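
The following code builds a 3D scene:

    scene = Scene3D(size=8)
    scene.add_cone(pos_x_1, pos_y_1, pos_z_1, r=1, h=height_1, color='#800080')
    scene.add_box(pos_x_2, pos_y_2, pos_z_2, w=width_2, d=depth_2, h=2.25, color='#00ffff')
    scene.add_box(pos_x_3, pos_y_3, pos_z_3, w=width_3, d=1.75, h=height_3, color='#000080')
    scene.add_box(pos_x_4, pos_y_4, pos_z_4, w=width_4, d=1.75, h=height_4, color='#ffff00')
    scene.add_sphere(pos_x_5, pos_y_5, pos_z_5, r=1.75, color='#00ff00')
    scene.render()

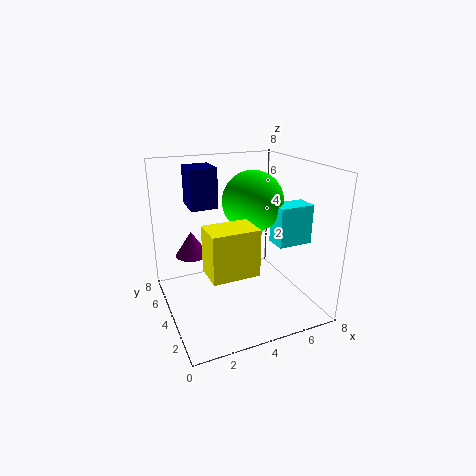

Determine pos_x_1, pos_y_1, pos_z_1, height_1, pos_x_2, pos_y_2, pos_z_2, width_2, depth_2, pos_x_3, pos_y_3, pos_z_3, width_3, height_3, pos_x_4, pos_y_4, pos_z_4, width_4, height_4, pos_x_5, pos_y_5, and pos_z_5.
pos_x_1 = 2, pos_y_1 = 6.5, pos_z_1 = 2.25, height_1 = 1.5, pos_x_2 = 6, pos_y_2 = 2.75, pos_z_2 = 3.5, width_2 = 2, depth_2 = 1.25, pos_x_3 = 1.75, pos_y_3 = 5, pos_z_3 = 5.5, width_3 = 1.5, height_3 = 2.25, pos_x_4 = 1.75, pos_y_4 = 1.75, pos_z_4 = 2.75, width_4 = 2.5, height_4 = 2.5, pos_x_5 = 5.25, pos_y_5 = 4.75, pos_z_5 = 5.75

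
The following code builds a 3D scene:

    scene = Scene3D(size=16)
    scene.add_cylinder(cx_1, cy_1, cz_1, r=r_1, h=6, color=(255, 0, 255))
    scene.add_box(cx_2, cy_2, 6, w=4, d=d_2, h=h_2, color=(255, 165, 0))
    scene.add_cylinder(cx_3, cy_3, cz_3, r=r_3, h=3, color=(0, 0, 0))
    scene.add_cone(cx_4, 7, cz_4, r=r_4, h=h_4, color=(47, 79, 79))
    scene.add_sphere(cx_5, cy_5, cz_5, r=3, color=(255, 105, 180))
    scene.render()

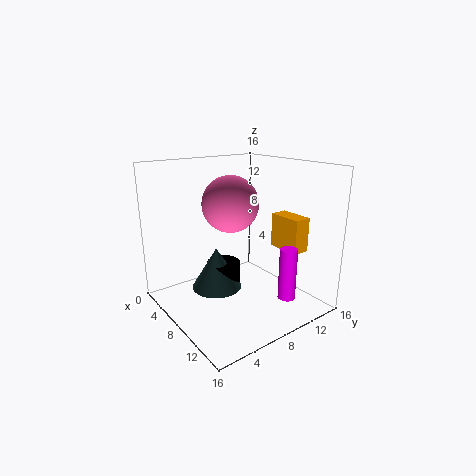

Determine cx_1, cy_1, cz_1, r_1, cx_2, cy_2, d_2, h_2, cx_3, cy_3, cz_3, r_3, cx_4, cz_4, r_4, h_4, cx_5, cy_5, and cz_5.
cx_1 = 12
cy_1 = 12
cz_1 = 1
r_1 = 1
cx_2 = 8
cy_2 = 13
d_2 = 2
h_2 = 4
cx_3 = 5
cy_3 = 8
cz_3 = 1
r_3 = 2
cx_4 = 5
cz_4 = 1
r_4 = 3
h_4 = 5
cx_5 = 8
cy_5 = 7
cz_5 = 12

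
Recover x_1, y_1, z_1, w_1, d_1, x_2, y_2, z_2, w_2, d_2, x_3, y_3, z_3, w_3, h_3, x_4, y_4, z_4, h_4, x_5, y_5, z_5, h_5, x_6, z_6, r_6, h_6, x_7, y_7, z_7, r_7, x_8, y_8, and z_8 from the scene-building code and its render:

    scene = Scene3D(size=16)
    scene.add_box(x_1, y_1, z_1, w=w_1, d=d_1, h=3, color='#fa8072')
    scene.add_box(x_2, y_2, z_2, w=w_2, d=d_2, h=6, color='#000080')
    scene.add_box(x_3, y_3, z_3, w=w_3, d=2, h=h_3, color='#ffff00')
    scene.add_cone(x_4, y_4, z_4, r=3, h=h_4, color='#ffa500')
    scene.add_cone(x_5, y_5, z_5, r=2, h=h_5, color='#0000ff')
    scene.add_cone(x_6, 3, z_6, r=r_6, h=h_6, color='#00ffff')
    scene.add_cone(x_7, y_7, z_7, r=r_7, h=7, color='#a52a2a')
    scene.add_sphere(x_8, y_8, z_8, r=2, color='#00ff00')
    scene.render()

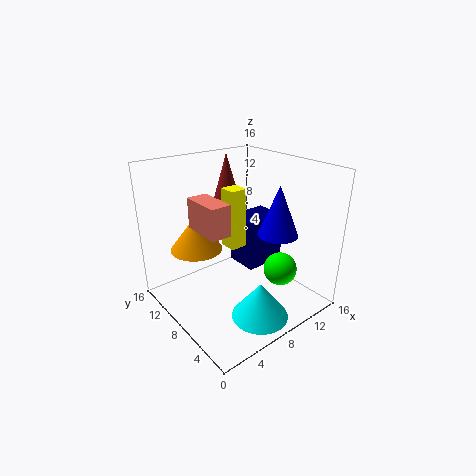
x_1 = 2; y_1 = 4; z_1 = 11; w_1 = 2; d_1 = 4; x_2 = 10; y_2 = 8; z_2 = 3; w_2 = 5; d_2 = 4; x_3 = 8; y_3 = 9; z_3 = 6; w_3 = 2; h_3 = 7; x_4 = 5; y_4 = 12; z_4 = 6; h_4 = 4; x_5 = 9; y_5 = 3; z_5 = 10; h_5 = 5; x_6 = 7; z_6 = 1; r_6 = 3; h_6 = 4; x_7 = 11; y_7 = 14; z_7 = 9; r_7 = 2; x_8 = 13; y_8 = 6; z_8 = 3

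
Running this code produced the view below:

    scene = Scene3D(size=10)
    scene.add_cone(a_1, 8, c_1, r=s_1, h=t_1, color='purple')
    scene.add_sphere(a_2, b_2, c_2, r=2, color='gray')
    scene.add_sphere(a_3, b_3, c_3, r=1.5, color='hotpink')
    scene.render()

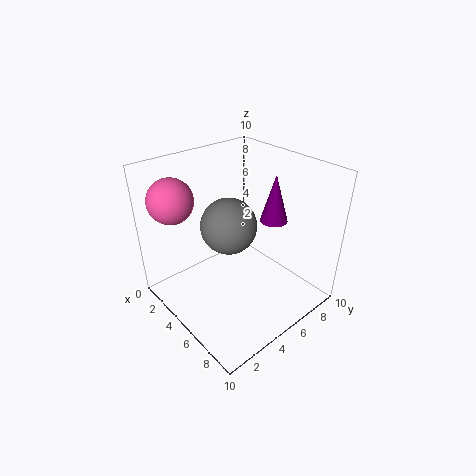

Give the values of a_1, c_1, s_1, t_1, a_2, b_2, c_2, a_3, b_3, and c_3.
a_1 = 5.5
c_1 = 5.5
s_1 = 1
t_1 = 3.5
a_2 = 4
b_2 = 5
c_2 = 5.5
a_3 = 2.5
b_3 = 1.5
c_3 = 8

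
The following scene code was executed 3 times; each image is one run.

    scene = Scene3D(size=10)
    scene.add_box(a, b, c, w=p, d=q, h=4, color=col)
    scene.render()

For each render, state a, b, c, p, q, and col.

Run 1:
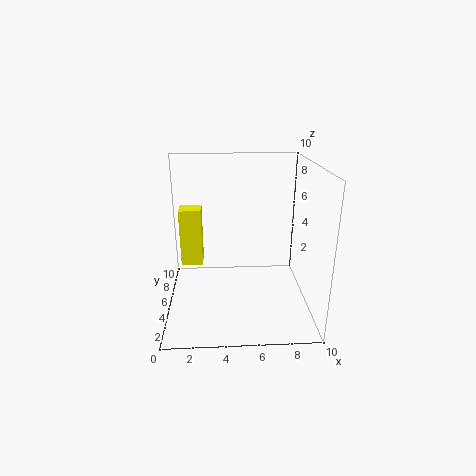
a = 1
b = 5
c = 3
p = 1.5
q = 1.5
col = 'yellow'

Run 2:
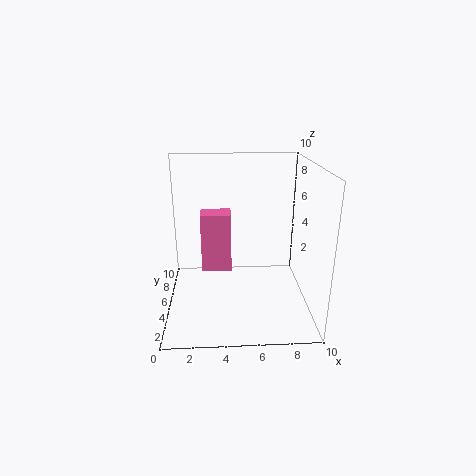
a = 2.5
b = 4
c = 3
p = 2
q = 1.5
col = 'hotpink'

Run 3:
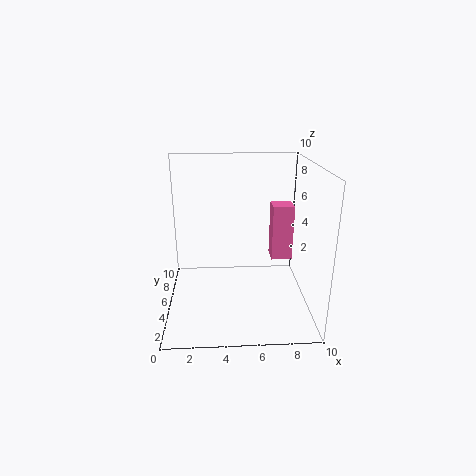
a = 7.5
b = 5.5
c = 3
p = 1.5
q = 1.5
col = 'hotpink'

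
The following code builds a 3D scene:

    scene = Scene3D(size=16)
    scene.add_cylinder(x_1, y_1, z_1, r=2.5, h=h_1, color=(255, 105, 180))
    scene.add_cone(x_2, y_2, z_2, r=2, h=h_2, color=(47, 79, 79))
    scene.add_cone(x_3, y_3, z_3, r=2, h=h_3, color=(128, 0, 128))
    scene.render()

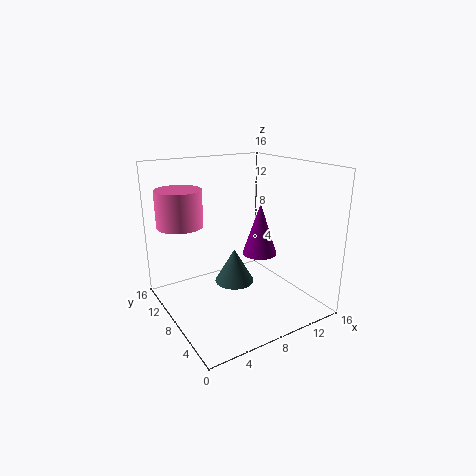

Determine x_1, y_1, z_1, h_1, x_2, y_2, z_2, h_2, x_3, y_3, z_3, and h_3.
x_1 = 2.5, y_1 = 11, z_1 = 9.5, h_1 = 4, x_2 = 6, y_2 = 5.5, z_2 = 4.5, h_2 = 3.5, x_3 = 11, y_3 = 8, z_3 = 5.5, h_3 = 6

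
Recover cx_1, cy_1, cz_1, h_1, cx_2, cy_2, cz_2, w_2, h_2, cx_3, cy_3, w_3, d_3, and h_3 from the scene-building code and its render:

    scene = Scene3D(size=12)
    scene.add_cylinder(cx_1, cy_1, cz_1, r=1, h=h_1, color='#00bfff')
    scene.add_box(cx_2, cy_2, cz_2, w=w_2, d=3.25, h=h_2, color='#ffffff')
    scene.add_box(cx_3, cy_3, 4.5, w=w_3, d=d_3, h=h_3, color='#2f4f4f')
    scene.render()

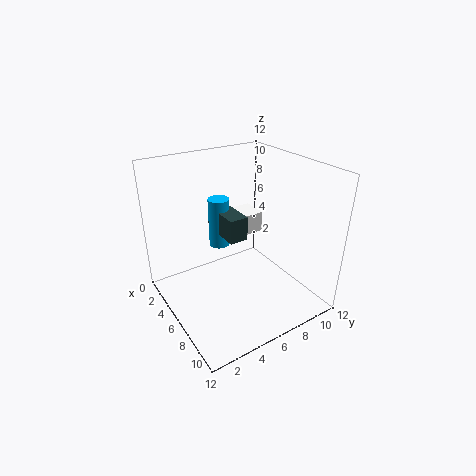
cx_1 = 1.5
cy_1 = 6.75
cz_1 = 3
h_1 = 4.75
cx_2 = 0.5
cy_2 = 7.5
cz_2 = 4
w_2 = 2.5
h_2 = 2
cx_3 = 0.25
cy_3 = 6.25
w_3 = 4.25
d_3 = 1.75
h_3 = 2.25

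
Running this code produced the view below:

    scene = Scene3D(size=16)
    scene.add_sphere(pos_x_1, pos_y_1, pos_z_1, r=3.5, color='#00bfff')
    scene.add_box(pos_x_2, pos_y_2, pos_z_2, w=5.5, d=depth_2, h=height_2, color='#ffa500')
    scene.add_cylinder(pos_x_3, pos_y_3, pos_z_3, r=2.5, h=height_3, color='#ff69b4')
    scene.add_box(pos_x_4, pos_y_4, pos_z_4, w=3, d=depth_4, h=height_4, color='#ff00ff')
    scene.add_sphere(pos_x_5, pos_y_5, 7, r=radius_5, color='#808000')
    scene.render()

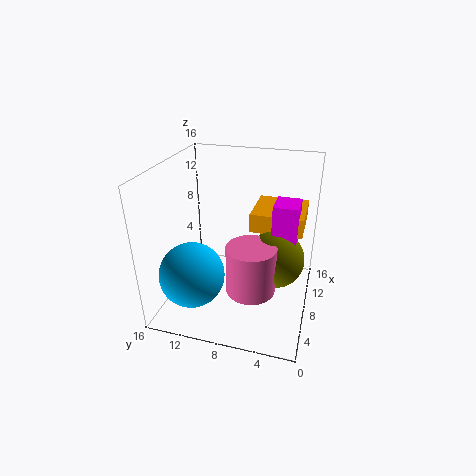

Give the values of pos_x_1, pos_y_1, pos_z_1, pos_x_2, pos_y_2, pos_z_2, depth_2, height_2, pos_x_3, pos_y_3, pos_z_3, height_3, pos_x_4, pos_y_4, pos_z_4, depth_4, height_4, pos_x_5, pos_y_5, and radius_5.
pos_x_1 = 4
pos_y_1 = 12
pos_z_1 = 5
pos_x_2 = 7
pos_y_2 = 1
pos_z_2 = 9.5
depth_2 = 5.5
height_2 = 2
pos_x_3 = 4
pos_y_3 = 5.5
pos_z_3 = 4.5
height_3 = 5
pos_x_4 = 6
pos_y_4 = 1.5
pos_z_4 = 7
depth_4 = 2.5
height_4 = 6
pos_x_5 = 6.5
pos_y_5 = 3.5
radius_5 = 3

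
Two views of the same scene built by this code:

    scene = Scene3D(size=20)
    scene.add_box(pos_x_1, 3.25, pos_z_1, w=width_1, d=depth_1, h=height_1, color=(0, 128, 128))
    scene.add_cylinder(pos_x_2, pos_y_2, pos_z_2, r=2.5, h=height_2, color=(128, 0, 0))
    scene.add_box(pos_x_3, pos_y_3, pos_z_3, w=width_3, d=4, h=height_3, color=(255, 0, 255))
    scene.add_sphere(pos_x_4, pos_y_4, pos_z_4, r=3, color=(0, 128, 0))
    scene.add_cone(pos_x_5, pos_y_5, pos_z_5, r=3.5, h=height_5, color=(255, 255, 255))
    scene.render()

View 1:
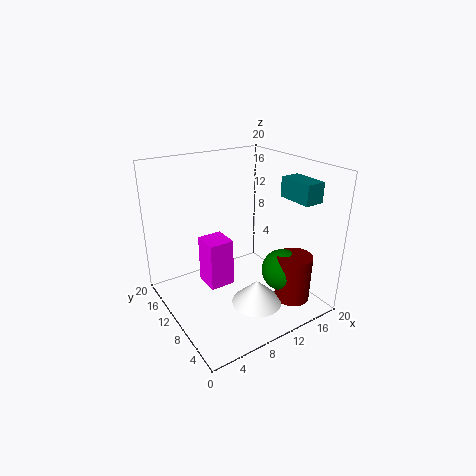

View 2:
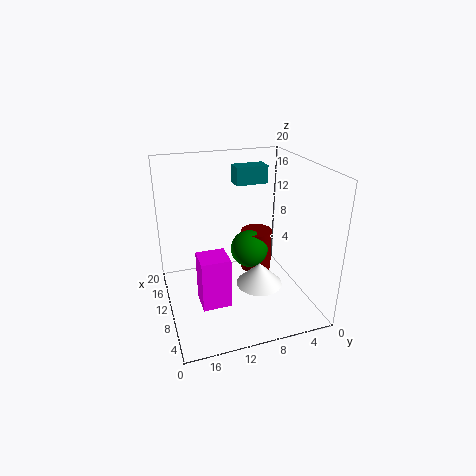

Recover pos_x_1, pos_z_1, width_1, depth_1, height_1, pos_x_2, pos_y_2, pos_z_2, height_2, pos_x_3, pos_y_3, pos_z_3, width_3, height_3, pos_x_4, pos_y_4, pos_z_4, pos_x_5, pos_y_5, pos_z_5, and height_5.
pos_x_1 = 15.75
pos_z_1 = 15.5
width_1 = 2.75
depth_1 = 5
height_1 = 2.75
pos_x_2 = 16
pos_y_2 = 4.75
pos_z_2 = 1
height_2 = 6.75
pos_x_3 = 6.75
pos_y_3 = 12
pos_z_3 = 1.25
width_3 = 3.75
height_3 = 7.25
pos_x_4 = 15.25
pos_y_4 = 6.25
pos_z_4 = 5
pos_x_5 = 10.75
pos_y_5 = 6.25
pos_z_5 = 1.25
height_5 = 3.5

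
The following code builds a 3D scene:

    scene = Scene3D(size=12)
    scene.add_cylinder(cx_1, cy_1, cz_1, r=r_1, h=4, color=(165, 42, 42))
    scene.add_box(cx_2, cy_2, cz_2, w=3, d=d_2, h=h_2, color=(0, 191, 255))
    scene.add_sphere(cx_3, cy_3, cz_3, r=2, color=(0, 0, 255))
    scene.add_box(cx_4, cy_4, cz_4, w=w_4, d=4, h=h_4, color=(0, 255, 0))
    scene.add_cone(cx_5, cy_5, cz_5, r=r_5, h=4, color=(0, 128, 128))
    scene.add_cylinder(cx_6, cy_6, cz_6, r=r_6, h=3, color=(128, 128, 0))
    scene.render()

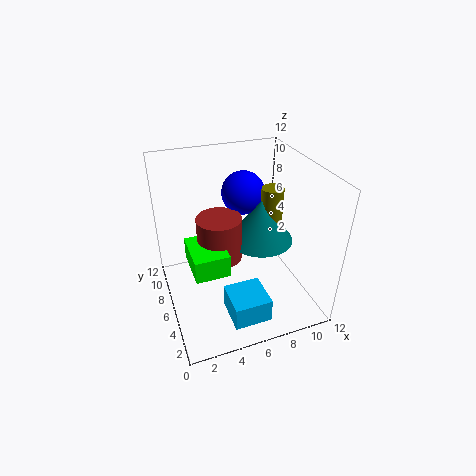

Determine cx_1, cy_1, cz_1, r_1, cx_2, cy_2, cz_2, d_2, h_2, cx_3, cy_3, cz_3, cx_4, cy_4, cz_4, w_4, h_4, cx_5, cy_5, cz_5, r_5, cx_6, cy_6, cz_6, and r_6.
cx_1 = 5, cy_1 = 8, cz_1 = 3, r_1 = 2, cx_2 = 4, cy_2 = 1, cz_2 = 1, d_2 = 3, h_2 = 2, cx_3 = 8, cy_3 = 10, cz_3 = 8, cx_4 = 2, cy_4 = 5, cz_4 = 3, w_4 = 3, h_4 = 2, cx_5 = 9, cy_5 = 8, cz_5 = 4, r_5 = 3, cx_6 = 10, cy_6 = 8, cz_6 = 6, r_6 = 1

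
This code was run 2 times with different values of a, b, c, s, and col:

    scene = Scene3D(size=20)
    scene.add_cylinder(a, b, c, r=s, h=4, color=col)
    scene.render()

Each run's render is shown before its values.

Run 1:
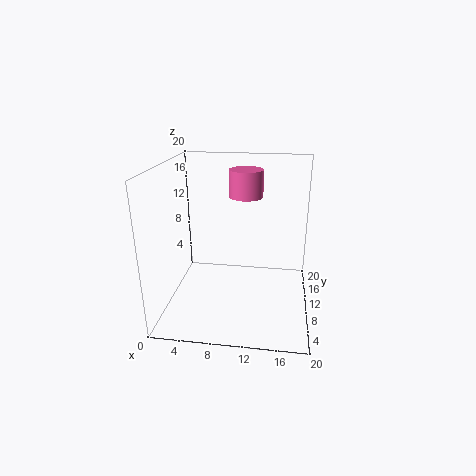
a = 10.5; b = 15; c = 14.5; s = 2.5; col = 'hotpink'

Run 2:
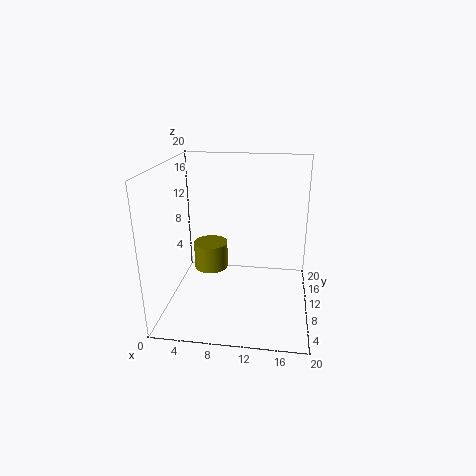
a = 5.5; b = 12.5; c = 4; s = 2.5; col = 'olive'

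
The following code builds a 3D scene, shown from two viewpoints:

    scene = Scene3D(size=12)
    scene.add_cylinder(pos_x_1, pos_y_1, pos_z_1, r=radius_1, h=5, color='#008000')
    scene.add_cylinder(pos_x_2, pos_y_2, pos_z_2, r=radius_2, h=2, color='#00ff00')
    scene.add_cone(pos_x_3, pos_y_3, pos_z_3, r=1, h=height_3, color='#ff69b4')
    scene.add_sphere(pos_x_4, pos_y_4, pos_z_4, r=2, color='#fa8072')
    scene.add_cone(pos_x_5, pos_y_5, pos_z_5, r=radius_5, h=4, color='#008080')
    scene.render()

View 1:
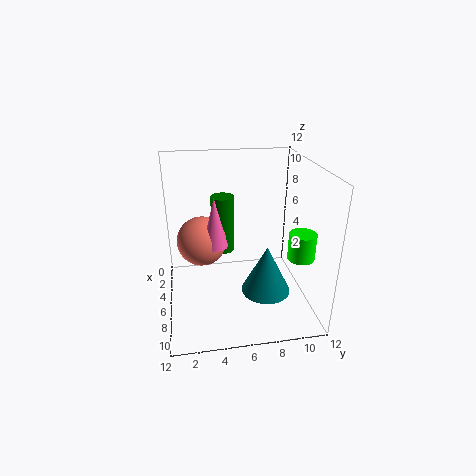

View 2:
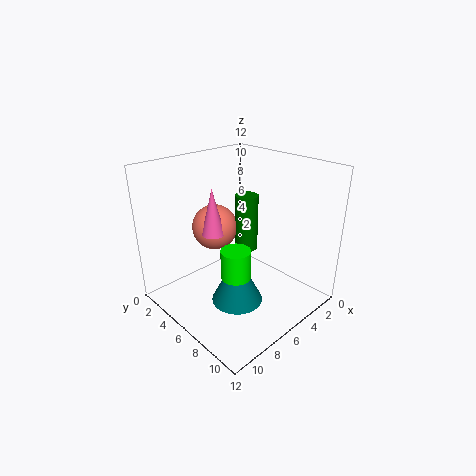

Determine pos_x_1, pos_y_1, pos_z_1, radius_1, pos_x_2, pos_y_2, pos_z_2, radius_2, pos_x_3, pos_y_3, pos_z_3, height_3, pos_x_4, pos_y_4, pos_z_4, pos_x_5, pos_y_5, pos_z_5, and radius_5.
pos_x_1 = 4, pos_y_1 = 5, pos_z_1 = 4, radius_1 = 1, pos_x_2 = 10, pos_y_2 = 10, pos_z_2 = 6, radius_2 = 1, pos_x_3 = 7, pos_y_3 = 4, pos_z_3 = 6, height_3 = 4, pos_x_4 = 6, pos_y_4 = 3, pos_z_4 = 6, pos_x_5 = 8, pos_y_5 = 8, pos_z_5 = 2, radius_5 = 2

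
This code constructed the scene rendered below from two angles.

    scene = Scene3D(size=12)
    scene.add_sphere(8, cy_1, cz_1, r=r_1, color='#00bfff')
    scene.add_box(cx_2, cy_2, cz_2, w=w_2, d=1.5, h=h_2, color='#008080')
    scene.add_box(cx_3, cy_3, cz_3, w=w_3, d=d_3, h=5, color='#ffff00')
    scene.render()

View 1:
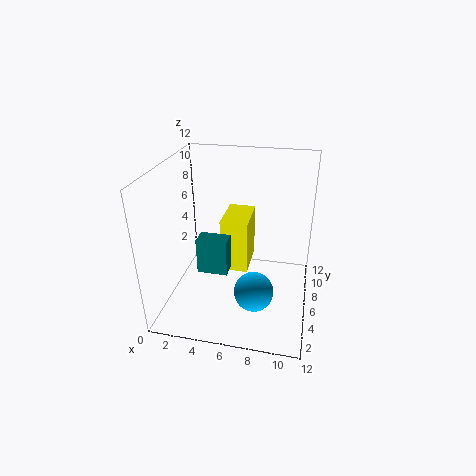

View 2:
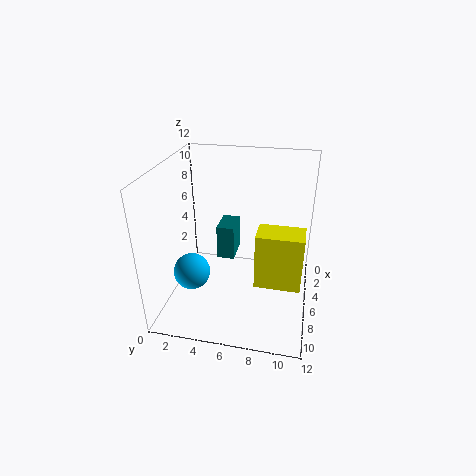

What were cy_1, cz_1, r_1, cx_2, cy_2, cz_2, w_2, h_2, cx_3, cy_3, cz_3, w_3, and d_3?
cy_1 = 2.5
cz_1 = 3.5
r_1 = 1.5
cx_2 = 3
cy_2 = 4
cz_2 = 3.5
w_2 = 2.5
h_2 = 3
cx_3 = 4
cy_3 = 7.5
cz_3 = 1.5
w_3 = 2.5
d_3 = 4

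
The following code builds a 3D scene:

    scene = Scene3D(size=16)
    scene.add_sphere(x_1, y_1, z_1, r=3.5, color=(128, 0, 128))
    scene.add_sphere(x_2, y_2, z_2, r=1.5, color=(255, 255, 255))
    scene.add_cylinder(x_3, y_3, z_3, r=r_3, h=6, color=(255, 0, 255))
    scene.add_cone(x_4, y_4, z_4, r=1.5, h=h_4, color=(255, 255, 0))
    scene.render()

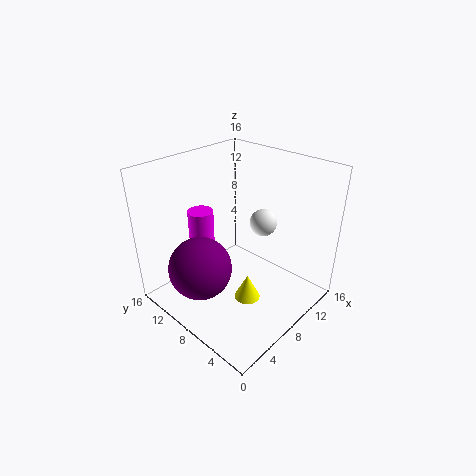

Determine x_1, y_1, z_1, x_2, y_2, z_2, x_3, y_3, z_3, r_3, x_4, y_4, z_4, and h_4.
x_1 = 4
y_1 = 10
z_1 = 5
x_2 = 10.5
y_2 = 6.5
z_2 = 9.5
x_3 = 7
y_3 = 13
z_3 = 4
r_3 = 1.5
x_4 = 8
y_4 = 6.5
z_4 = 0.5
h_4 = 3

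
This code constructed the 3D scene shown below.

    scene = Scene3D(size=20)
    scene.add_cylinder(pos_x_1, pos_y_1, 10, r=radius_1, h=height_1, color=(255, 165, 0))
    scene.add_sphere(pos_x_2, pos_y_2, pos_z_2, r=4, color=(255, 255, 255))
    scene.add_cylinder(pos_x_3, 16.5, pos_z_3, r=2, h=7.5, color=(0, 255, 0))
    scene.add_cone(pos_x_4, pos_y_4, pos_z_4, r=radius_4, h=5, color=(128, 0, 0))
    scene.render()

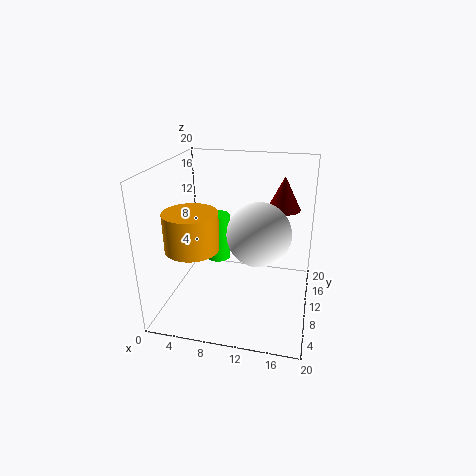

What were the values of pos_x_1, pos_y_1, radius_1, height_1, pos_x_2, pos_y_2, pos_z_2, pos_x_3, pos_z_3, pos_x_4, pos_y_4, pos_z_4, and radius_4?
pos_x_1 = 5
pos_y_1 = 5.5
radius_1 = 3.5
height_1 = 5
pos_x_2 = 13.5
pos_y_2 = 6.5
pos_z_2 = 12.5
pos_x_3 = 5
pos_z_3 = 3
pos_x_4 = 15.5
pos_y_4 = 16
pos_z_4 = 12.5
radius_4 = 2.5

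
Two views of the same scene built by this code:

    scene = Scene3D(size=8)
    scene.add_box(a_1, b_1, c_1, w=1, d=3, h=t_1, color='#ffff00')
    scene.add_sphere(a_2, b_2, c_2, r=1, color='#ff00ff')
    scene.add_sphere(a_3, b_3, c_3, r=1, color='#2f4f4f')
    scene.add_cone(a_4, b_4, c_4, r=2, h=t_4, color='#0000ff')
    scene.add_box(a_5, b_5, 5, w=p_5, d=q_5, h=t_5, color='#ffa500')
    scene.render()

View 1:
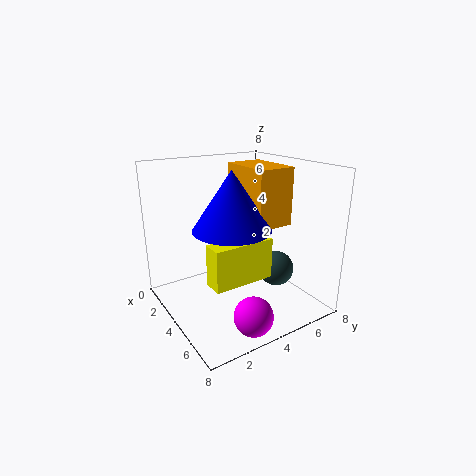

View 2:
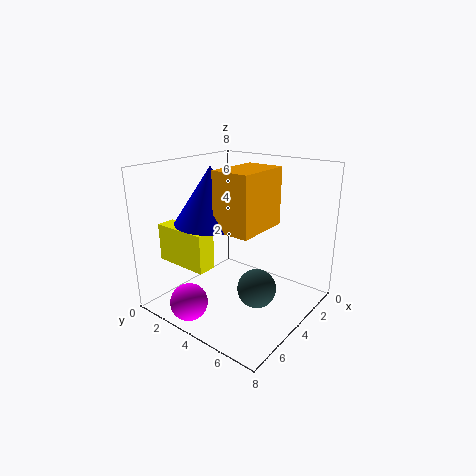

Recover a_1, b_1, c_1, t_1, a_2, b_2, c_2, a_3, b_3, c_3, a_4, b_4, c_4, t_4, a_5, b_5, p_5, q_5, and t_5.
a_1 = 6
b_1 = 1
c_1 = 3
t_1 = 2
a_2 = 7
b_2 = 3
c_2 = 1
a_3 = 5
b_3 = 6
c_3 = 2
a_4 = 5
b_4 = 3
c_4 = 5
t_4 = 3
a_5 = 3
b_5 = 4
p_5 = 3
q_5 = 2
t_5 = 3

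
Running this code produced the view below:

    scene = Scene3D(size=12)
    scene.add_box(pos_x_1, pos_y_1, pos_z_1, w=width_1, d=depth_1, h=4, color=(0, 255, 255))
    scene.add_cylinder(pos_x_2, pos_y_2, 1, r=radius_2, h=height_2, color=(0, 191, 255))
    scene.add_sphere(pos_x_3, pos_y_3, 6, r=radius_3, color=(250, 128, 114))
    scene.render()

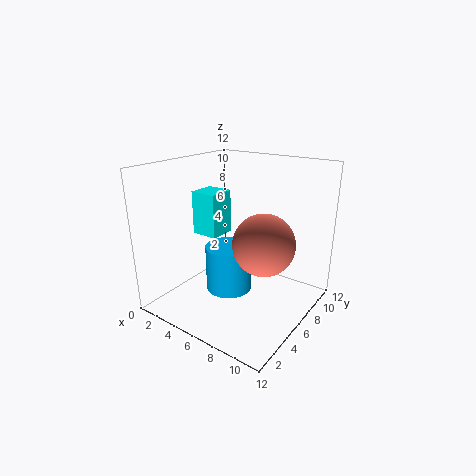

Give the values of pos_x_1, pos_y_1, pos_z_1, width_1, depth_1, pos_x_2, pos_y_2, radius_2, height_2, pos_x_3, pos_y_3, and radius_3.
pos_x_1 = 0.5
pos_y_1 = 6.5
pos_z_1 = 5
width_1 = 2.5
depth_1 = 2.5
pos_x_2 = 5
pos_y_2 = 6
radius_2 = 2
height_2 = 4
pos_x_3 = 8.5
pos_y_3 = 6
radius_3 = 2.5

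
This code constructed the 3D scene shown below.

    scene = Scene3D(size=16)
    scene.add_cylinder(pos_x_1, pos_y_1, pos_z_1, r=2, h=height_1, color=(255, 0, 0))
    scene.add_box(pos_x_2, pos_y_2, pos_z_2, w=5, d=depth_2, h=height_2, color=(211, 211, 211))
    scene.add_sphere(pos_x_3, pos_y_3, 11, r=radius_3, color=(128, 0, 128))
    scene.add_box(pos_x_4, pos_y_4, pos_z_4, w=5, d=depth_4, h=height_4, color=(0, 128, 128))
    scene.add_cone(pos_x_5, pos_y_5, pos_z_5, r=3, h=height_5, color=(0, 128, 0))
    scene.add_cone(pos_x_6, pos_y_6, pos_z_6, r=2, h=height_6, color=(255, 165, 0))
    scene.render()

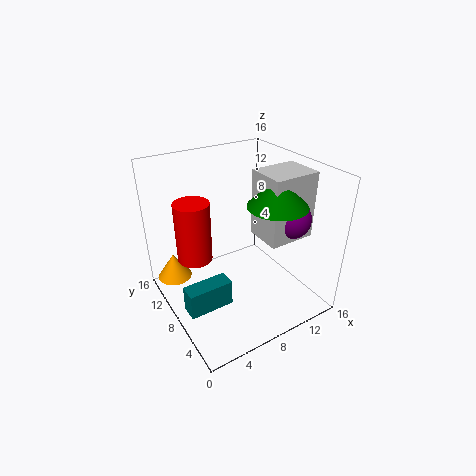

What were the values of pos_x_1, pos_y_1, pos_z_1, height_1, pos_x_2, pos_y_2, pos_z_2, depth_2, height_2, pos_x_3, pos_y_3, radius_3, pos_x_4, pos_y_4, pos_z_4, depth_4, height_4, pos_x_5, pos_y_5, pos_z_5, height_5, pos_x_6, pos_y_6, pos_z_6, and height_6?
pos_x_1 = 4
pos_y_1 = 11
pos_z_1 = 5
height_1 = 7
pos_x_2 = 9
pos_y_2 = 3
pos_z_2 = 9
depth_2 = 4
height_2 = 7
pos_x_3 = 12
pos_y_3 = 4
radius_3 = 2
pos_x_4 = 1
pos_y_4 = 6
pos_z_4 = 1
depth_4 = 2
height_4 = 3
pos_x_5 = 10
pos_y_5 = 4
pos_z_5 = 13
height_5 = 3
pos_x_6 = 2
pos_y_6 = 13
pos_z_6 = 2
height_6 = 3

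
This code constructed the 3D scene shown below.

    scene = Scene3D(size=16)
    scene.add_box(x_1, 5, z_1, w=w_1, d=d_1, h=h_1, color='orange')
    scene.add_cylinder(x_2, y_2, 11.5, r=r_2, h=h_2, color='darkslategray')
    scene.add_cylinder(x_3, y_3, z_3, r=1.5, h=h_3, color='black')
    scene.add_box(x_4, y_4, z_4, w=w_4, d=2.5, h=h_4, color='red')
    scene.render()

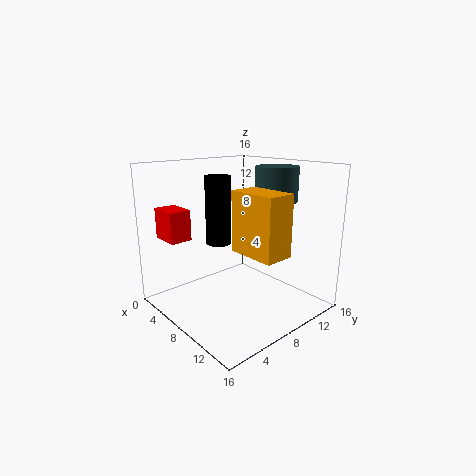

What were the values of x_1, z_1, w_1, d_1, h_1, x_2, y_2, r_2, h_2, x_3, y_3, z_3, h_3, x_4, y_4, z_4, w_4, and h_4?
x_1 = 10.5; z_1 = 8; w_1 = 5; d_1 = 3; h_1 = 6; x_2 = 8.5; y_2 = 13.5; r_2 = 2.5; h_2 = 4; x_3 = 4.5; y_3 = 8; z_3 = 6.5; h_3 = 8; x_4 = 0.5; y_4 = 2; z_4 = 7.5; w_4 = 3.5; h_4 = 3.5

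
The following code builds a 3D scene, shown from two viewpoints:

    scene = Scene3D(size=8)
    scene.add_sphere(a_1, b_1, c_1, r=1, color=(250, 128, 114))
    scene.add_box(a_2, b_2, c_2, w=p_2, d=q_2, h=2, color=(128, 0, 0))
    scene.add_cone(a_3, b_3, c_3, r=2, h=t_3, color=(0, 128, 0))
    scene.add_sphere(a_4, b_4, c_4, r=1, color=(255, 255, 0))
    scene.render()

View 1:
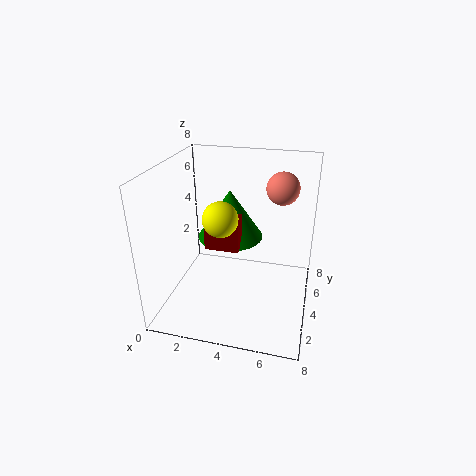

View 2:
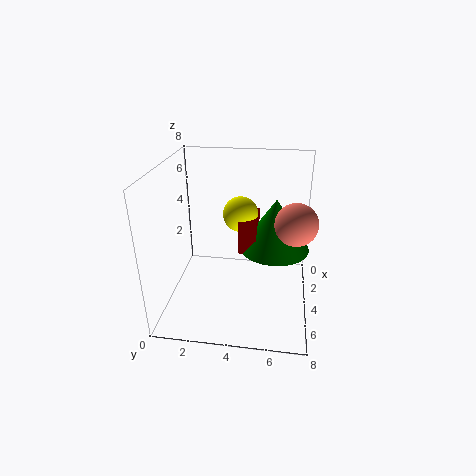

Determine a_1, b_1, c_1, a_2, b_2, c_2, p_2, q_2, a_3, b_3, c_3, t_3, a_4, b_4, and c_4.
a_1 = 6, b_1 = 7, c_1 = 6, a_2 = 2, b_2 = 4, c_2 = 3, p_2 = 2, q_2 = 1, a_3 = 3, b_3 = 6, c_3 = 3, t_3 = 3, a_4 = 3, b_4 = 4, c_4 = 5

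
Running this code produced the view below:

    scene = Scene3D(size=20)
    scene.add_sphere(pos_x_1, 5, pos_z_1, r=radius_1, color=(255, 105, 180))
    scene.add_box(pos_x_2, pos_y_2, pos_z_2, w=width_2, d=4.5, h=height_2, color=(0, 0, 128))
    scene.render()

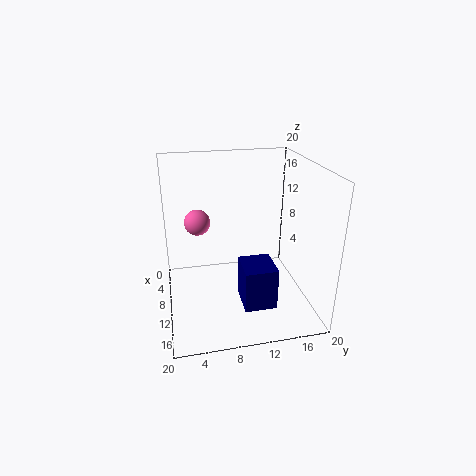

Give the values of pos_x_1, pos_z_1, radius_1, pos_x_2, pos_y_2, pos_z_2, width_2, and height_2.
pos_x_1 = 3.5
pos_z_1 = 10
radius_1 = 2
pos_x_2 = 10
pos_y_2 = 10
pos_z_2 = 1
width_2 = 5
height_2 = 6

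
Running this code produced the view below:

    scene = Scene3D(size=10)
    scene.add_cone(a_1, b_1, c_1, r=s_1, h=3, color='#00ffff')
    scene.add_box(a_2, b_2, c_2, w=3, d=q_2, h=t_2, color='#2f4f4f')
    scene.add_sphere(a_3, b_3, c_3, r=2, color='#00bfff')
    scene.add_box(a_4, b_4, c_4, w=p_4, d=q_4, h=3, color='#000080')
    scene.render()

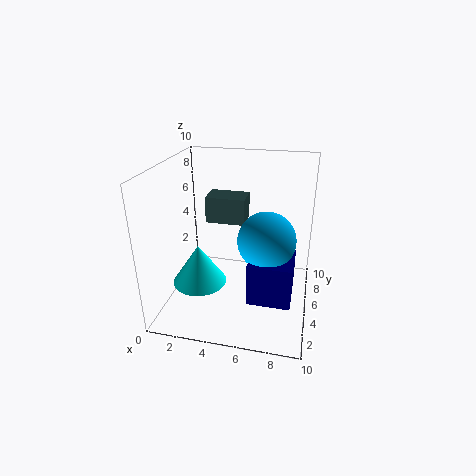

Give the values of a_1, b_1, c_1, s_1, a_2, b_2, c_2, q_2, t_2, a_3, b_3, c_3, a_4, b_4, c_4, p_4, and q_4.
a_1 = 2; b_1 = 5; c_1 = 1; s_1 = 2; a_2 = 2; b_2 = 7; c_2 = 5; q_2 = 2; t_2 = 2; a_3 = 7; b_3 = 5; c_3 = 5; a_4 = 6; b_4 = 3; c_4 = 1; p_4 = 3; q_4 = 3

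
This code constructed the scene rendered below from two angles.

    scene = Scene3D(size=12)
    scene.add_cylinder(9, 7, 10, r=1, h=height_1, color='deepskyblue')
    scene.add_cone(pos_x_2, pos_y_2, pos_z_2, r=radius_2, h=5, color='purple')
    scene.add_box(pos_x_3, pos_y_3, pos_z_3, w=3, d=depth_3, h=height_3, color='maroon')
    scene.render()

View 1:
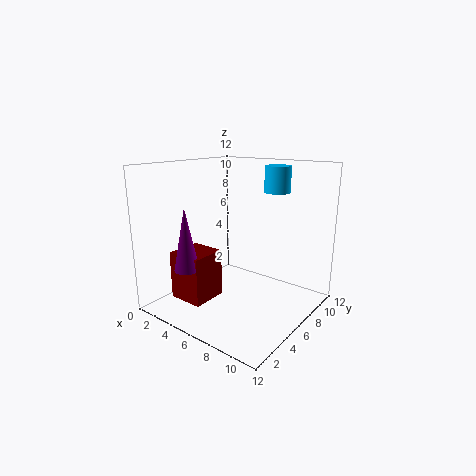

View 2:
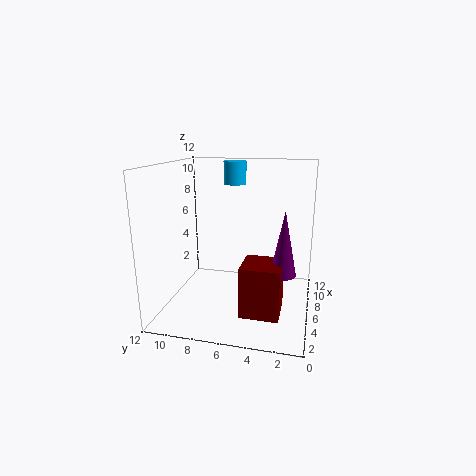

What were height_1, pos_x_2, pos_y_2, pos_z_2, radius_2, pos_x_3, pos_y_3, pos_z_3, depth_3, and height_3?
height_1 = 2
pos_x_2 = 4
pos_y_2 = 2
pos_z_2 = 4
radius_2 = 1
pos_x_3 = 2
pos_y_3 = 2
pos_z_3 = 1
depth_3 = 3
height_3 = 4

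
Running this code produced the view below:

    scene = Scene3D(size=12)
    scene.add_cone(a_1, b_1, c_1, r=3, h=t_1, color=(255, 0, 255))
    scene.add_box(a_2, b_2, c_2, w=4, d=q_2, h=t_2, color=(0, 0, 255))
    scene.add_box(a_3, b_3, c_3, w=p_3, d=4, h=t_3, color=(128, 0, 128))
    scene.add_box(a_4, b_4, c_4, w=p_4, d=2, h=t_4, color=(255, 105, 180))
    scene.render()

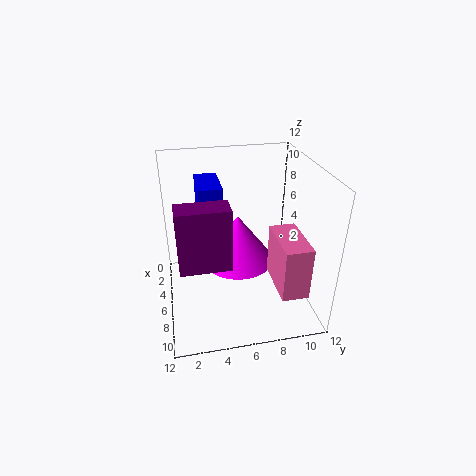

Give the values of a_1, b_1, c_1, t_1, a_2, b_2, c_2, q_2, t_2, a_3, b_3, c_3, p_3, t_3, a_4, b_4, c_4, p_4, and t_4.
a_1 = 6; b_1 = 6; c_1 = 4; t_1 = 4; a_2 = 1; b_2 = 3; c_2 = 6; q_2 = 2; t_2 = 4; a_3 = 7; b_3 = 1; c_3 = 5; p_3 = 2; t_3 = 5; a_4 = 8; b_4 = 8; c_4 = 4; p_4 = 4; t_4 = 4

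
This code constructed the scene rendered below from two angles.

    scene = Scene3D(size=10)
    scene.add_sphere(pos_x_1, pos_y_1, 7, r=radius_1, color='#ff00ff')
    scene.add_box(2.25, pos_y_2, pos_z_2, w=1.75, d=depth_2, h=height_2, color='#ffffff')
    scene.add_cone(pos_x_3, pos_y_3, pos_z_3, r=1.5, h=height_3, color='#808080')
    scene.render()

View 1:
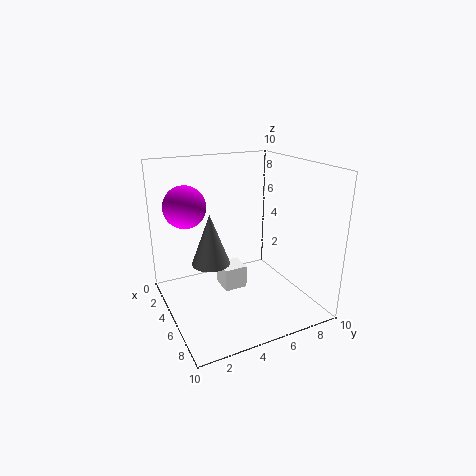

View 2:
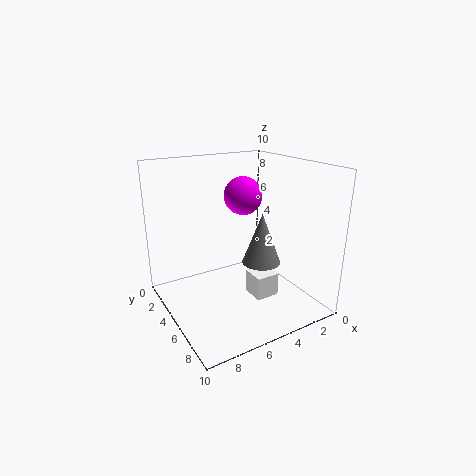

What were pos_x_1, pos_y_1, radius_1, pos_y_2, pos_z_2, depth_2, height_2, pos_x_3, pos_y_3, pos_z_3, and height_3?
pos_x_1 = 2.75, pos_y_1 = 2, radius_1 = 1.5, pos_y_2 = 4.5, pos_z_2 = 0.25, depth_2 = 1.75, height_2 = 1.75, pos_x_3 = 2.25, pos_y_3 = 4, pos_z_3 = 2, height_3 = 4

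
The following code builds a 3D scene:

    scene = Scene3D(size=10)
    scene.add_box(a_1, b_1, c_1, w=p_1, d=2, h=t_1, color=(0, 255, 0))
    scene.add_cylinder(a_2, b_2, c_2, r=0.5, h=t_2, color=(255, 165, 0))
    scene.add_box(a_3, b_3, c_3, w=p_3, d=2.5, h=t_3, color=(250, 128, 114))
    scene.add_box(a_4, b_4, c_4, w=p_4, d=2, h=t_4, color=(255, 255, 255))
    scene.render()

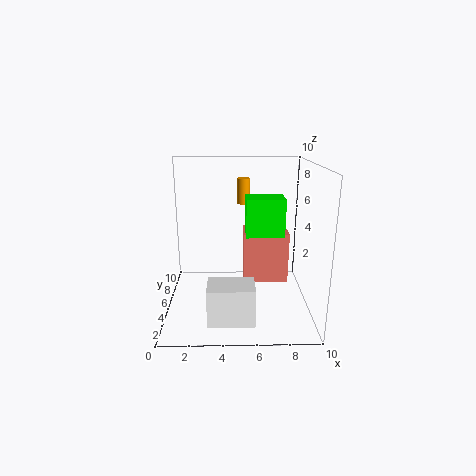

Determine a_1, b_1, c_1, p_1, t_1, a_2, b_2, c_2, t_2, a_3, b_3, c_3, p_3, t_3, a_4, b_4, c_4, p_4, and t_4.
a_1 = 5.5
b_1 = 3.5
c_1 = 5.5
p_1 = 2.5
t_1 = 2.5
a_2 = 5.5
b_2 = 9
c_2 = 6.5
t_2 = 2
a_3 = 5.5
b_3 = 7
c_3 = 0.5
p_3 = 3.5
t_3 = 4
a_4 = 3
b_4 = 1
c_4 = 0.5
p_4 = 3
t_4 = 2.5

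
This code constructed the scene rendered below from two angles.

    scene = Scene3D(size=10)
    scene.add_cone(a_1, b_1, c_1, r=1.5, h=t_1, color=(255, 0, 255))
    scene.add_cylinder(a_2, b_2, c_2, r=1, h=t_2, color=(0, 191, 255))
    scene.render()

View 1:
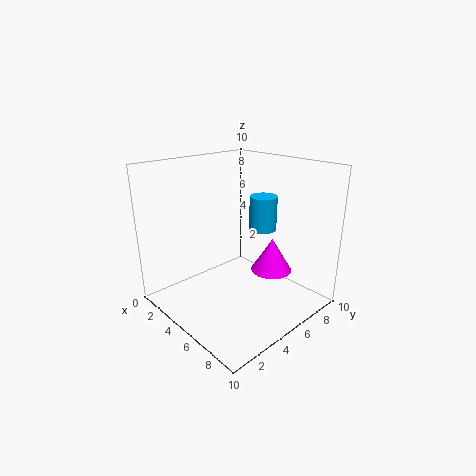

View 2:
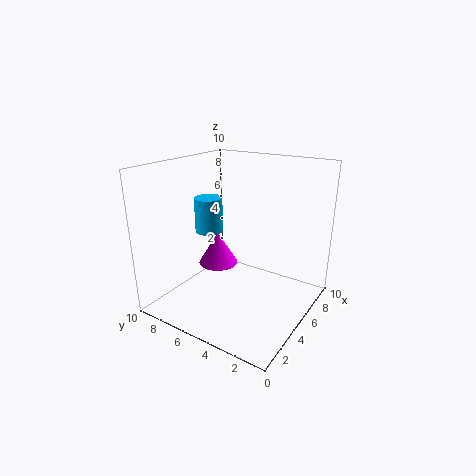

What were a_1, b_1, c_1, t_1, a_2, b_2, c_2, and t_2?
a_1 = 6; b_1 = 7.5; c_1 = 2; t_1 = 2.5; a_2 = 5; b_2 = 7.5; c_2 = 5; t_2 = 2.5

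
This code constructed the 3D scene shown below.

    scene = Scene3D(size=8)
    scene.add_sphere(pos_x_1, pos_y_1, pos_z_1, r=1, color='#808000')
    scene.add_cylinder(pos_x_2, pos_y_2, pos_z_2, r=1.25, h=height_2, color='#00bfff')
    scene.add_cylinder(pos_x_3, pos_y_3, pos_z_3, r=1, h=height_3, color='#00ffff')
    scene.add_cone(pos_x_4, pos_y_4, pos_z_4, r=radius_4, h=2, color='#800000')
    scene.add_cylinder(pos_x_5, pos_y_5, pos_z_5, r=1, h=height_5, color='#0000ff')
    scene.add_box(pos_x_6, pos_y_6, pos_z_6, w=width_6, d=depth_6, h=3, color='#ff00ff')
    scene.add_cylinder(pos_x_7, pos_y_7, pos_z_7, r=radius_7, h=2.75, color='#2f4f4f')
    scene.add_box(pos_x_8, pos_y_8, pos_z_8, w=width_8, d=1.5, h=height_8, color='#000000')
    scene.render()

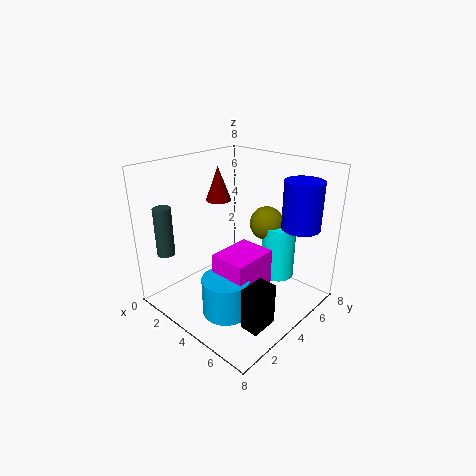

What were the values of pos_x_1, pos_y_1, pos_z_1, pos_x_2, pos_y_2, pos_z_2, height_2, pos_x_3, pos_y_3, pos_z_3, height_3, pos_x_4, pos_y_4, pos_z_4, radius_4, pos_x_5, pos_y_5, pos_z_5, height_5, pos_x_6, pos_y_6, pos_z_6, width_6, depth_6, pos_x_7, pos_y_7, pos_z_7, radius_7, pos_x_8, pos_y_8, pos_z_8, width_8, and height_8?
pos_x_1 = 4.25, pos_y_1 = 6.25, pos_z_1 = 4.25, pos_x_2 = 5, pos_y_2 = 2, pos_z_2 = 0.75, height_2 = 2, pos_x_3 = 5, pos_y_3 = 6.5, pos_z_3 = 1, height_3 = 3.25, pos_x_4 = 1.75, pos_y_4 = 4.75, pos_z_4 = 5.5, radius_4 = 0.75, pos_x_5 = 7, pos_y_5 = 5.5, pos_z_5 = 5, height_5 = 2.5, pos_x_6 = 4, pos_y_6 = 2, pos_z_6 = 0.75, width_6 = 2, depth_6 = 2.5, pos_x_7 = 1, pos_y_7 = 1.25, pos_z_7 = 3, radius_7 = 0.5, pos_x_8 = 6.25, pos_y_8 = 1.75, pos_z_8 = 0.5, width_8 = 1, height_8 = 2.25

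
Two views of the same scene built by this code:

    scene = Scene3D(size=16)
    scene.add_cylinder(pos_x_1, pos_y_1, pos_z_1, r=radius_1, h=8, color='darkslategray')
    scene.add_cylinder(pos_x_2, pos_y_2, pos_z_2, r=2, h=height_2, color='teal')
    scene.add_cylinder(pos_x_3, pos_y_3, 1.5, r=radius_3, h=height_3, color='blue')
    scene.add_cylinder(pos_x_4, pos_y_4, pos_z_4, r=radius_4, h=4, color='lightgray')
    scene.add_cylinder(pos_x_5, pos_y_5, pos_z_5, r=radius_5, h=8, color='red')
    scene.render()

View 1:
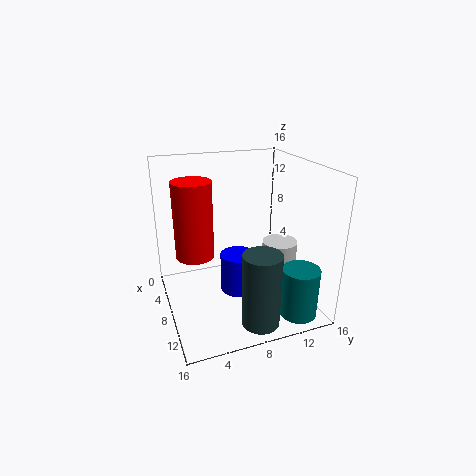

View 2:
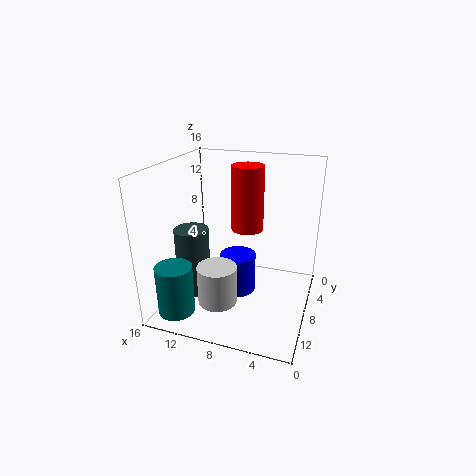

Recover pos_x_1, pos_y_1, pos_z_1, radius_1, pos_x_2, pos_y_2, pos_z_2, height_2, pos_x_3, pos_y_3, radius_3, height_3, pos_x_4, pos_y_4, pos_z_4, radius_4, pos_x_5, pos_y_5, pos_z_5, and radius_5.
pos_x_1 = 13.5; pos_y_1 = 8.5; pos_z_1 = 0.5; radius_1 = 2; pos_x_2 = 13.5; pos_y_2 = 13; pos_z_2 = 0.5; height_2 = 5.5; pos_x_3 = 8; pos_y_3 = 8; radius_3 = 2; height_3 = 4.5; pos_x_4 = 8.5; pos_y_4 = 13; pos_z_4 = 3; radius_4 = 2; pos_x_5 = 8.5; pos_y_5 = 3; pos_z_5 = 7; radius_5 = 2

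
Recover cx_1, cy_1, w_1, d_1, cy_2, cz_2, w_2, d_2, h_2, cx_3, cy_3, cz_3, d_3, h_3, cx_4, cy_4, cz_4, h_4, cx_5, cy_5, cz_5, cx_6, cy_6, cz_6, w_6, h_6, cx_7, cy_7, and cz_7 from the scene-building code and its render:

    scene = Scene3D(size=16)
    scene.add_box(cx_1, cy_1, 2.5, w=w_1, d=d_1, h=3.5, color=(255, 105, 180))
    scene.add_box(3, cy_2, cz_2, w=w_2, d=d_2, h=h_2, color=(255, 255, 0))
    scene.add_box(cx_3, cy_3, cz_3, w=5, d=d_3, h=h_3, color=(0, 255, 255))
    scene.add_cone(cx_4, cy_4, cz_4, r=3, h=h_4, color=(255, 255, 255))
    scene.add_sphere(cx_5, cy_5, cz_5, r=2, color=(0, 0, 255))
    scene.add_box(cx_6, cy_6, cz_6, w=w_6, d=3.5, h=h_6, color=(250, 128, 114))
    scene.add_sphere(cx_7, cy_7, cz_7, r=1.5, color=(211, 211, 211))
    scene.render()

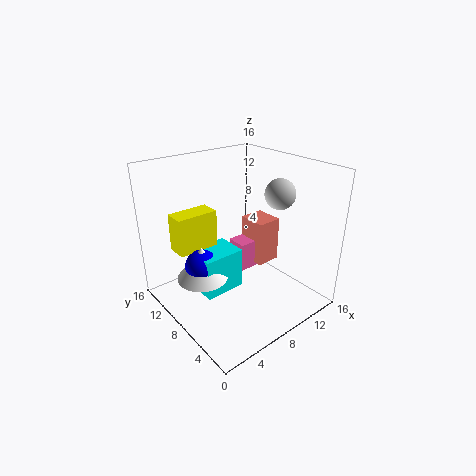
cx_1 = 9.5, cy_1 = 9, w_1 = 3.5, d_1 = 2.5, cy_2 = 12, cz_2 = 5.5, w_2 = 5, d_2 = 2.5, h_2 = 4.5, cx_3 = 4.5, cy_3 = 9, cz_3 = 0.5, d_3 = 4, h_3 = 5, cx_4 = 5, cy_4 = 11, cz_4 = 2.5, h_4 = 4, cx_5 = 5, cy_5 = 11, cz_5 = 4, cx_6 = 11.5, cy_6 = 8, cz_6 = 3, w_6 = 3, h_6 = 5.5, cx_7 = 9.5, cy_7 = 3.5, cz_7 = 14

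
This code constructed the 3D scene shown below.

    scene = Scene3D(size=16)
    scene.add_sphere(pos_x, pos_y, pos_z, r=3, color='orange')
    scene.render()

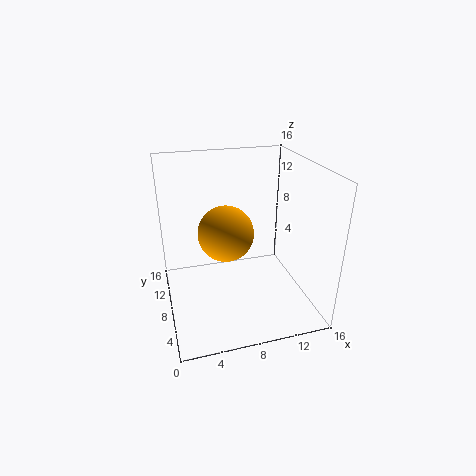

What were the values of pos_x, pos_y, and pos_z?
pos_x = 6.5
pos_y = 7.5
pos_z = 9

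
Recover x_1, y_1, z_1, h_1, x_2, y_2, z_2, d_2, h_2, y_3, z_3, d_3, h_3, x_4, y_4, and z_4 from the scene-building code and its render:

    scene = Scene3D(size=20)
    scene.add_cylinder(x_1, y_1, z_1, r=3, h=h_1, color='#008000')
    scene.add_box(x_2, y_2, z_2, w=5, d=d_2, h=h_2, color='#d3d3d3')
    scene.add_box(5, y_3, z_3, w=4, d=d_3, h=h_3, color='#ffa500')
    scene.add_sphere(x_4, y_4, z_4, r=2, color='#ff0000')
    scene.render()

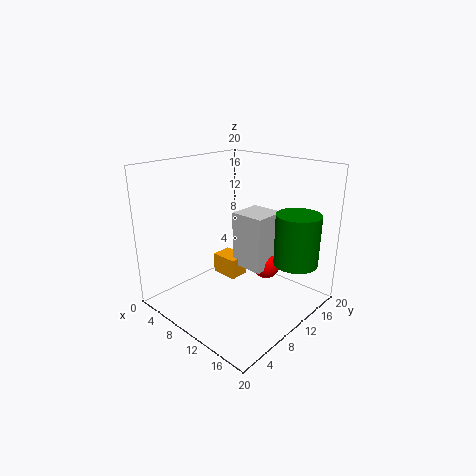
x_1 = 17; y_1 = 14; z_1 = 7; h_1 = 7; x_2 = 8; y_2 = 11; z_2 = 5; d_2 = 5; h_2 = 8; y_3 = 10; z_3 = 3; d_3 = 3; h_3 = 3; x_4 = 12; y_4 = 14; z_4 = 5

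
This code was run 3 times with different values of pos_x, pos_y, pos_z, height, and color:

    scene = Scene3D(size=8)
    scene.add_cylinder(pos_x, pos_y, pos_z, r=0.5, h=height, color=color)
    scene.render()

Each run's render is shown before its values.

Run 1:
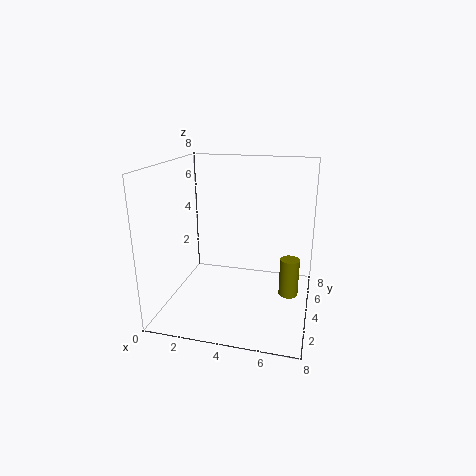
pos_x = 7, pos_y = 3, pos_z = 1.5, height = 2, color = 'olive'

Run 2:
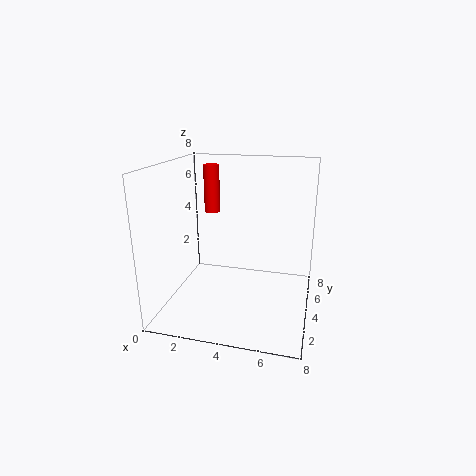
pos_x = 1.5, pos_y = 7, pos_z = 4.5, height = 3, color = 'red'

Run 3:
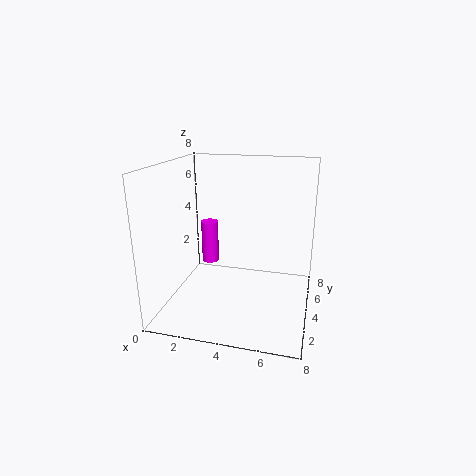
pos_x = 2, pos_y = 5, pos_z = 2, height = 2.5, color = 'magenta'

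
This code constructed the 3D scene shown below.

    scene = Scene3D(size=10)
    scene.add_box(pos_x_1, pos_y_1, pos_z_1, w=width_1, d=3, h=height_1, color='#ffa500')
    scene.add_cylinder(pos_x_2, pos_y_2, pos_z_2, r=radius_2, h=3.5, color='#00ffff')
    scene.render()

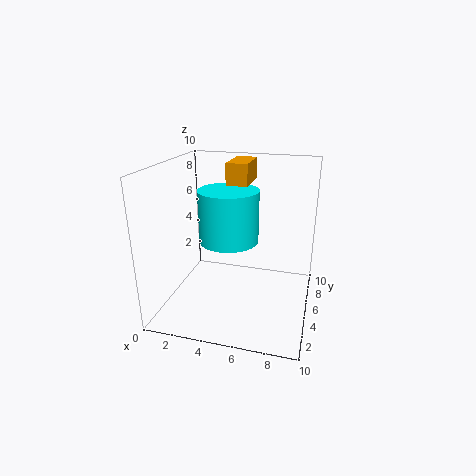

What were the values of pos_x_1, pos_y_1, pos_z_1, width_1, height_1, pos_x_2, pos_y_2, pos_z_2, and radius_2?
pos_x_1 = 4, pos_y_1 = 5.5, pos_z_1 = 8.5, width_1 = 1.5, height_1 = 1.5, pos_x_2 = 4.5, pos_y_2 = 4.5, pos_z_2 = 5, radius_2 = 2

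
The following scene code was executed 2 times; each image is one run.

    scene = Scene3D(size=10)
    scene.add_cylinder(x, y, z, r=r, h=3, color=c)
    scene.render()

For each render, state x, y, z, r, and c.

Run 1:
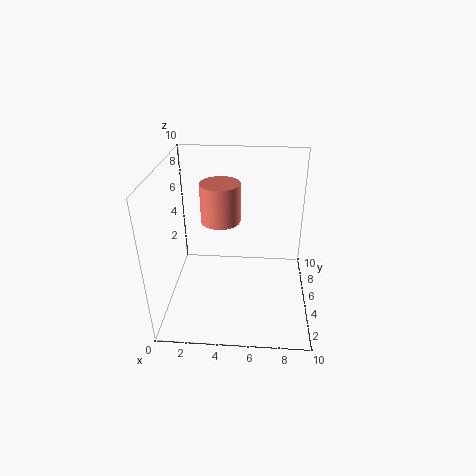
x = 3.5, y = 7.5, z = 5, r = 1.5, c = 'salmon'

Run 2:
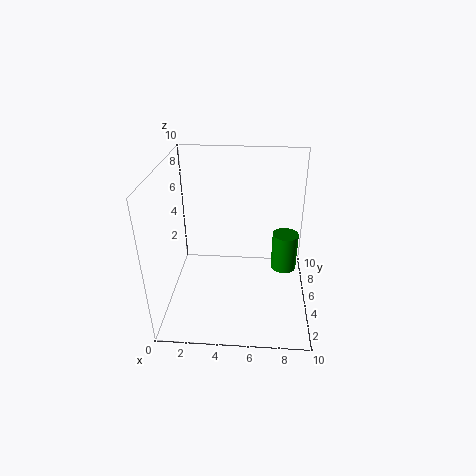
x = 8.5, y = 7.5, z = 1, r = 1, c = 'green'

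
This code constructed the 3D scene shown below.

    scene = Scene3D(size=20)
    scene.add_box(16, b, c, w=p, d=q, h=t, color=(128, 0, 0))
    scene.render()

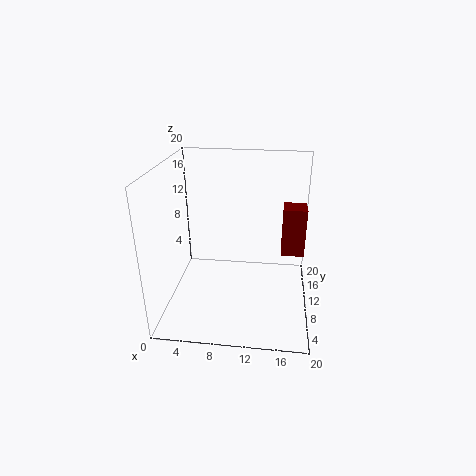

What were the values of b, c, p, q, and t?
b = 8.5
c = 8.5
p = 3
q = 3
t = 6.5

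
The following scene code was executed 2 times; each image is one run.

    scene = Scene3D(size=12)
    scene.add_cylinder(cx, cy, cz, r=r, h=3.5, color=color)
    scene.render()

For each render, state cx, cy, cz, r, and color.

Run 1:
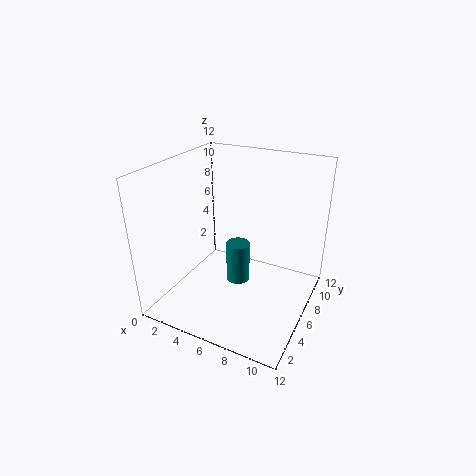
cx = 6
cy = 6
cz = 2
r = 1
color = 'teal'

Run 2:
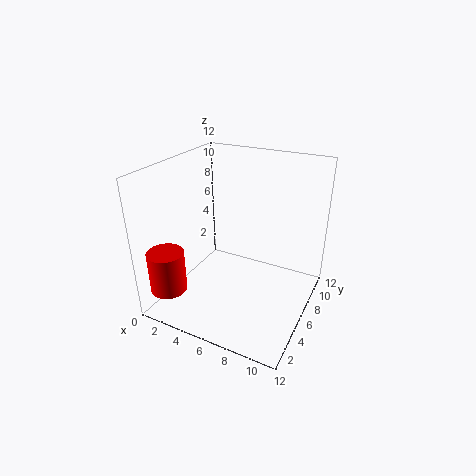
cx = 1.5
cy = 2
cz = 2
r = 1.5
color = 'red'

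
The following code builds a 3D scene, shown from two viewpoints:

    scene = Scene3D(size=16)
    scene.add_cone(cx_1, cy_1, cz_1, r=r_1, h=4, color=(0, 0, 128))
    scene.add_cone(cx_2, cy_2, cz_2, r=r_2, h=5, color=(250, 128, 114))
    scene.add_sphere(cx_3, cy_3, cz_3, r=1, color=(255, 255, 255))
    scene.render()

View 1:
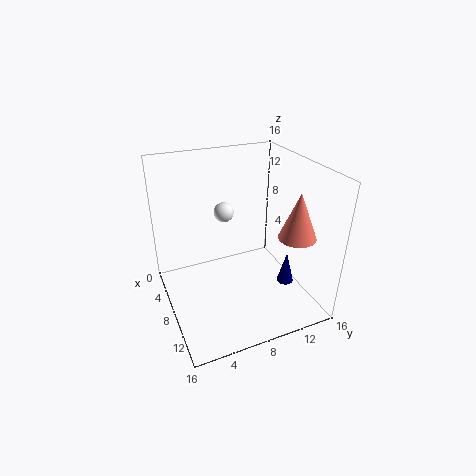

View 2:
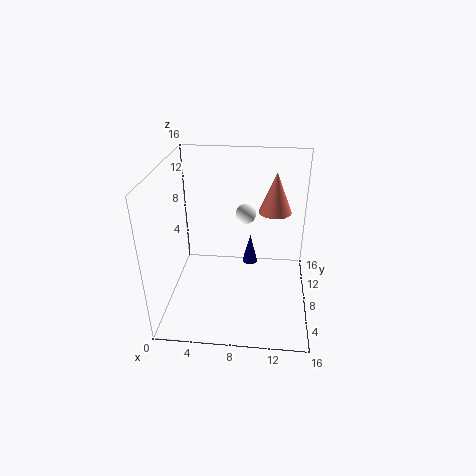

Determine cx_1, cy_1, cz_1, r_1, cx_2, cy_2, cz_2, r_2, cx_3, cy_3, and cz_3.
cx_1 = 9; cy_1 = 14; cz_1 = 1; r_1 = 1; cx_2 = 12; cy_2 = 13; cz_2 = 9; r_2 = 2; cx_3 = 9; cy_3 = 6; cz_3 = 12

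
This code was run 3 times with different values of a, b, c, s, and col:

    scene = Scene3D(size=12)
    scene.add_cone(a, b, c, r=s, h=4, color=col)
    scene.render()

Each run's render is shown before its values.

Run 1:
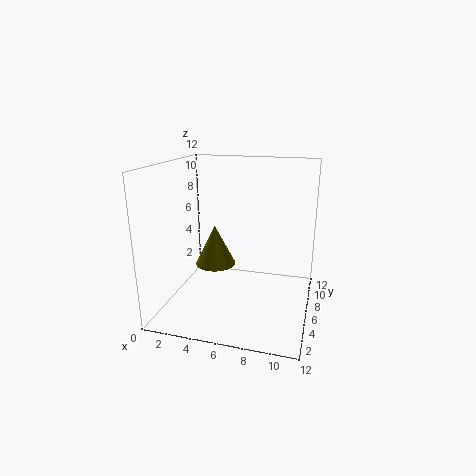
a = 2.5
b = 10
c = 1.5
s = 2
col = 'olive'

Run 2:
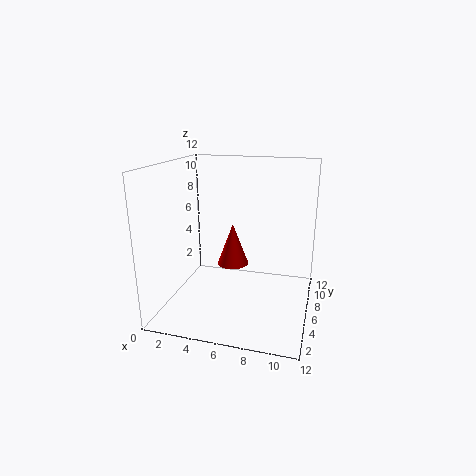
a = 4.5
b = 9.5
c = 2
s = 1.5
col = 'red'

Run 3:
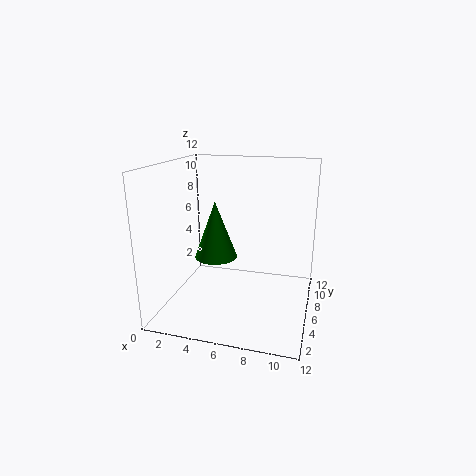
a = 5.5
b = 2
c = 6
s = 1.5
col = 'green'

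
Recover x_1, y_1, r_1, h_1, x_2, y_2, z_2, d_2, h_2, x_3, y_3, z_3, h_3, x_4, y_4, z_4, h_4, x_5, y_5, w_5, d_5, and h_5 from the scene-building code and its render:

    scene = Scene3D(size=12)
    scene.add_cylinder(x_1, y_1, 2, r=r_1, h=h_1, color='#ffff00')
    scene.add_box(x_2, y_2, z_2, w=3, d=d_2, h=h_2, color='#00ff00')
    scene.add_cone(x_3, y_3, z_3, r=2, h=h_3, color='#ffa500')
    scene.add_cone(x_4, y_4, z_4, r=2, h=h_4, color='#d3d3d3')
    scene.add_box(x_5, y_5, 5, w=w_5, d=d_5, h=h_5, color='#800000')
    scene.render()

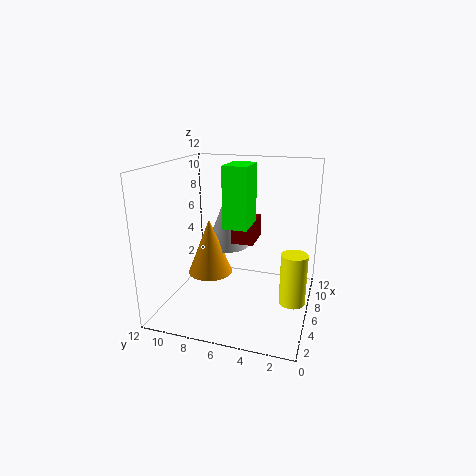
x_1 = 4, y_1 = 1, r_1 = 1, h_1 = 4, x_2 = 5, y_2 = 5, z_2 = 7, d_2 = 2, h_2 = 5, x_3 = 7, y_3 = 9, z_3 = 2, h_3 = 5, x_4 = 9, y_4 = 8, z_4 = 4, h_4 = 5, x_5 = 7, y_5 = 5, w_5 = 3, d_5 = 2, h_5 = 2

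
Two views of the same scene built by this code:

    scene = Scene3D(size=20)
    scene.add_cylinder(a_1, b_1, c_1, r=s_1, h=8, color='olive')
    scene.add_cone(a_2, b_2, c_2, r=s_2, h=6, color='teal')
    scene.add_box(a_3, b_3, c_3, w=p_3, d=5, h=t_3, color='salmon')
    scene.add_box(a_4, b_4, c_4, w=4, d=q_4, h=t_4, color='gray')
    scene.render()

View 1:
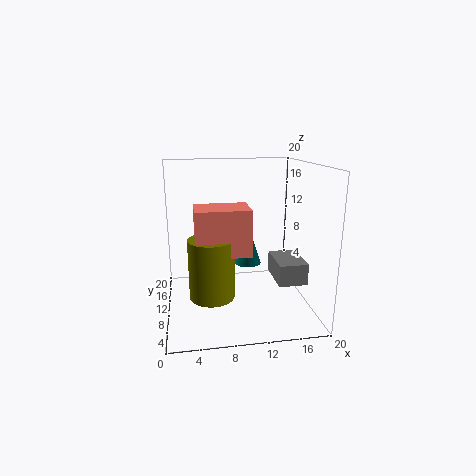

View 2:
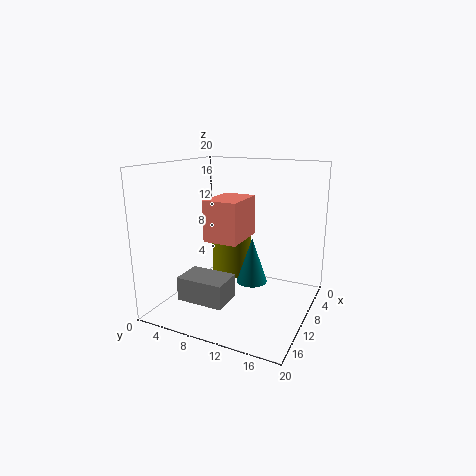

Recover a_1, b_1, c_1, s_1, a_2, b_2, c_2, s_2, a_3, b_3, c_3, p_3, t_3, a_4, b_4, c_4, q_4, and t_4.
a_1 = 6; b_1 = 7; c_1 = 3; s_1 = 3; a_2 = 12; b_2 = 13; c_2 = 5; s_2 = 2; a_3 = 4; b_3 = 5; c_3 = 9; p_3 = 7; t_3 = 6; a_4 = 15; b_4 = 6; c_4 = 4; q_4 = 6; t_4 = 3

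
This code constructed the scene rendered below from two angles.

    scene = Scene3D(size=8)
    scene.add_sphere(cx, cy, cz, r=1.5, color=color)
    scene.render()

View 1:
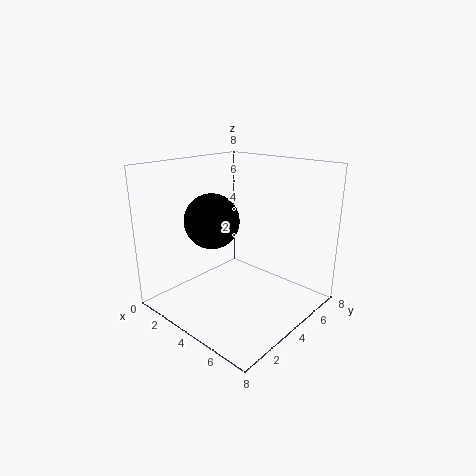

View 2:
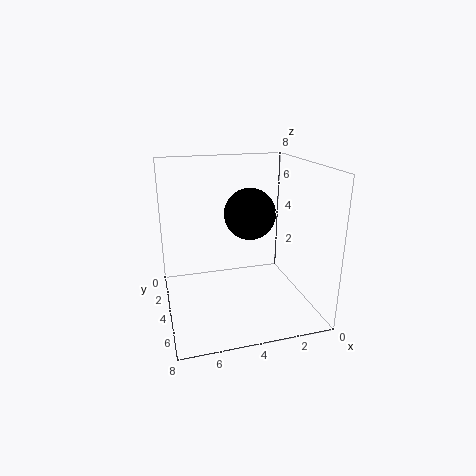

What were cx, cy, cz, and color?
cx = 3; cy = 3; cz = 5; color = 'black'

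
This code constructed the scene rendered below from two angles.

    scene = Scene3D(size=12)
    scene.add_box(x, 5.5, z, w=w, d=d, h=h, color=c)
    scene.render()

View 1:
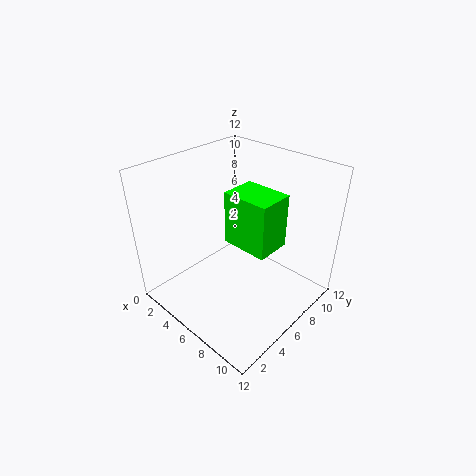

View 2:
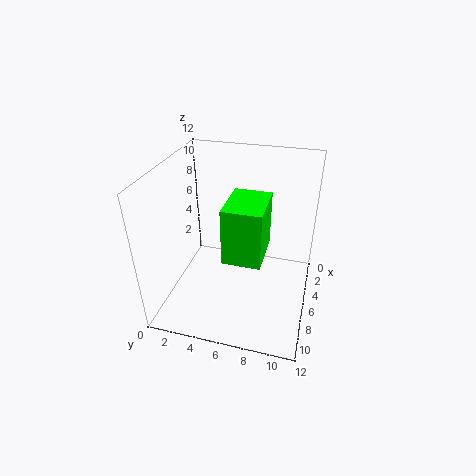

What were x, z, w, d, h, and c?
x = 5
z = 5.5
w = 4
d = 3
h = 4.5
c = 'lime'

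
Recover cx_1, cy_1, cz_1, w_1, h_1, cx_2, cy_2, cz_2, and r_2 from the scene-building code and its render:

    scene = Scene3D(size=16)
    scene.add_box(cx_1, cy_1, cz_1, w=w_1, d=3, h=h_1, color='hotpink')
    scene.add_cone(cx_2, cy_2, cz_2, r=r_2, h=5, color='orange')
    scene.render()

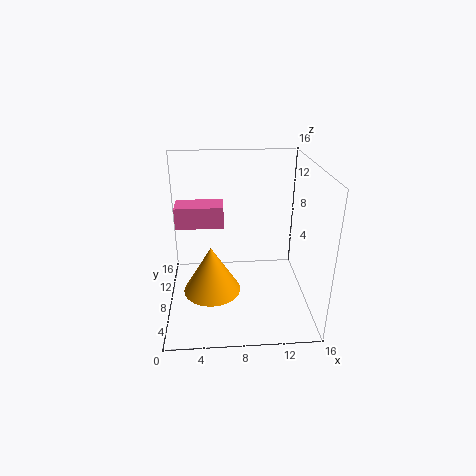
cx_1 = 1
cy_1 = 9.5
cz_1 = 8.5
w_1 = 5.5
h_1 = 2.5
cx_2 = 5
cy_2 = 5
cz_2 = 3.5
r_2 = 3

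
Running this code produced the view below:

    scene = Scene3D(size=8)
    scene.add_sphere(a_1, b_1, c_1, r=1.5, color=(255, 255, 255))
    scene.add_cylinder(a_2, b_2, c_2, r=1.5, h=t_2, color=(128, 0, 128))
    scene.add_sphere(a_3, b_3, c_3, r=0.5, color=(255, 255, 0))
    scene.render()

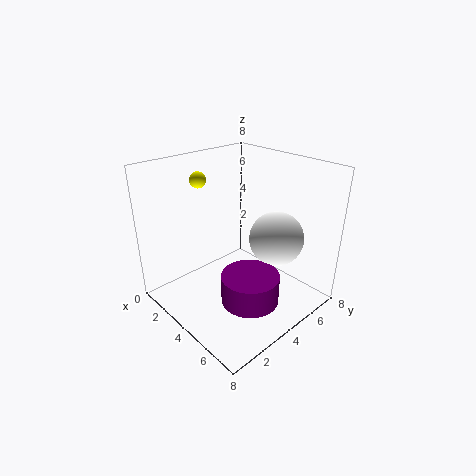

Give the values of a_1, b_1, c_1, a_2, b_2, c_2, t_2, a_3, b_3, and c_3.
a_1 = 5.5; b_1 = 5.5; c_1 = 4; a_2 = 6; b_2 = 3; c_2 = 1.5; t_2 = 1.5; a_3 = 0.5; b_3 = 4; c_3 = 6.5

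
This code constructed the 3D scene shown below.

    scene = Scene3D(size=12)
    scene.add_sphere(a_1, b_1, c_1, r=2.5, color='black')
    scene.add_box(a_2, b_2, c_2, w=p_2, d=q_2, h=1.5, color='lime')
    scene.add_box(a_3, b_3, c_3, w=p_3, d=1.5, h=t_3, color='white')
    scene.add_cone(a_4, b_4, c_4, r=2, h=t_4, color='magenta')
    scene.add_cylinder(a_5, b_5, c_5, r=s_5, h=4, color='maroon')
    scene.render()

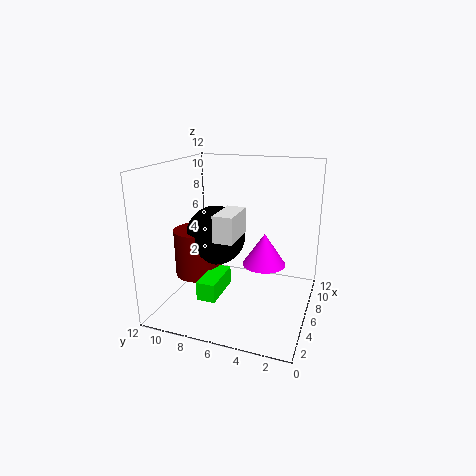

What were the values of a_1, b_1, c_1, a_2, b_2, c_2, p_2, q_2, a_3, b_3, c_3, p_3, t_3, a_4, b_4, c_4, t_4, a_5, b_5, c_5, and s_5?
a_1 = 6, b_1 = 8, c_1 = 6, a_2 = 2, b_2 = 6.5, c_2 = 2, p_2 = 3.5, q_2 = 1.5, a_3 = 2, b_3 = 5, c_3 = 7, p_3 = 3, t_3 = 2, a_4 = 9, b_4 = 4.5, c_4 = 2.5, t_4 = 3, a_5 = 5.5, b_5 = 9.5, c_5 = 2.5, s_5 = 2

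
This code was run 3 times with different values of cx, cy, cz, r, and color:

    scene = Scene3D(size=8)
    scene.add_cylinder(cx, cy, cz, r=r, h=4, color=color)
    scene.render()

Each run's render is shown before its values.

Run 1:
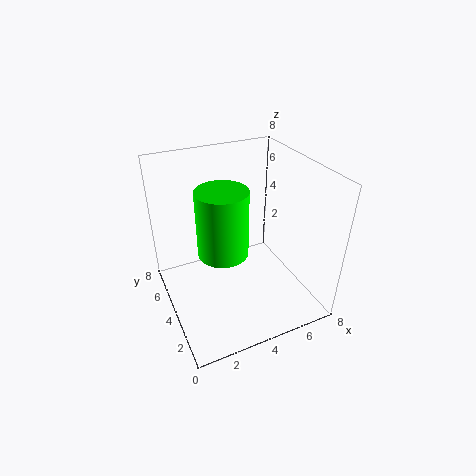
cx = 3.5, cy = 5, cz = 2.5, r = 1.5, color = 'lime'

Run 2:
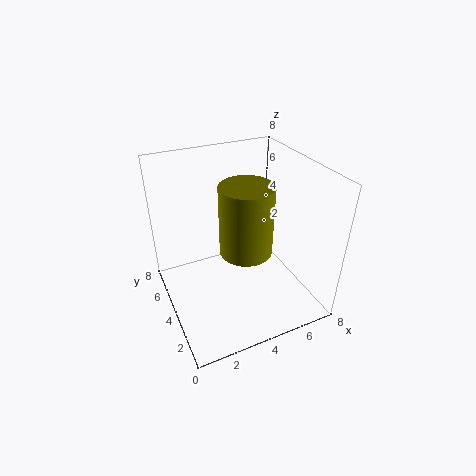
cx = 4.5, cy = 4, cz = 3, r = 1.5, color = 'olive'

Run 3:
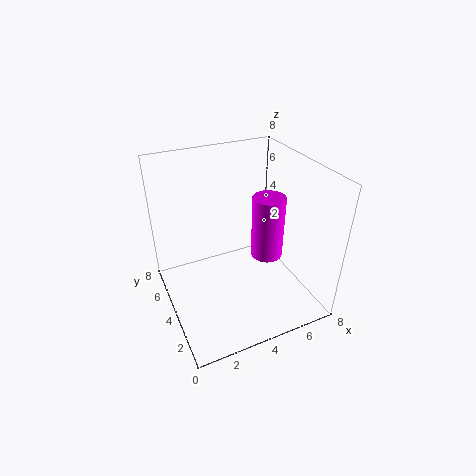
cx = 6.5, cy = 5, cz = 1.5, r = 1, color = 'magenta'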